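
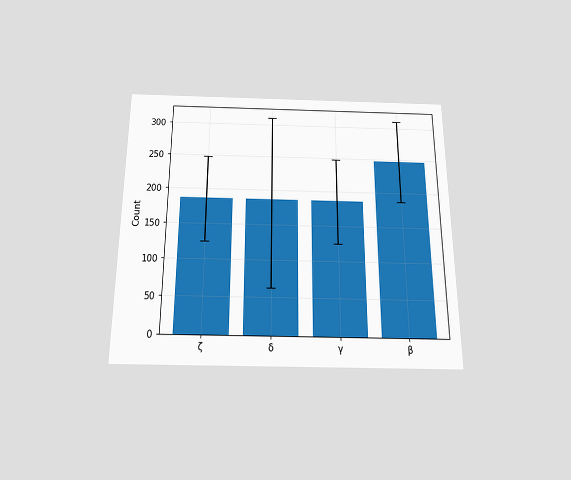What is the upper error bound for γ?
248

The chart is viewed slightly from below. The γ bar's upper whisker reaches 248.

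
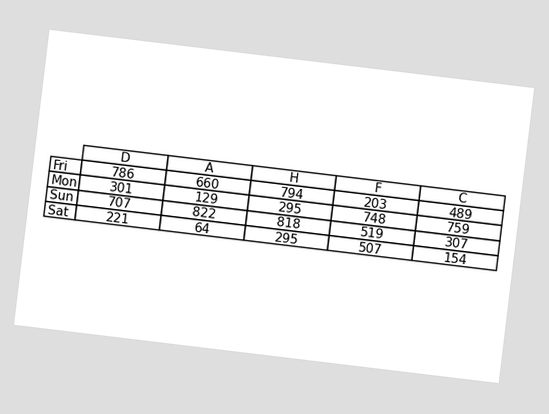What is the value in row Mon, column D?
301

The chart is tilted about 7° clockwise. The (Mon, D) cell reads 301.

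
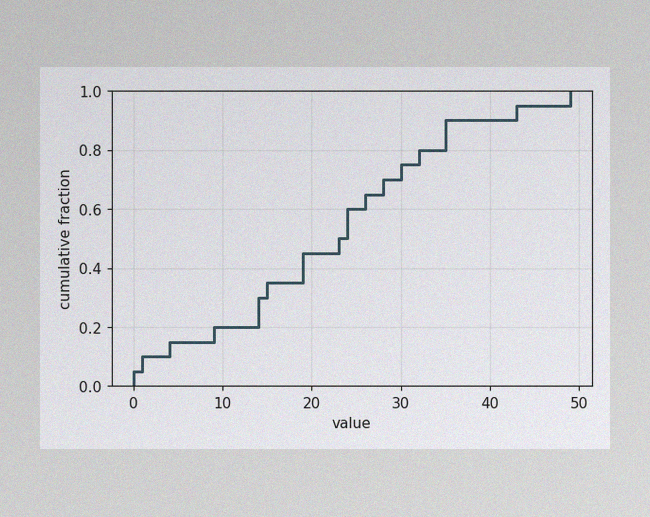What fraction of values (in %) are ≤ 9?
The image has some photo noise and uneven lighting. At x=9 the ECDF step is at 20%.

20%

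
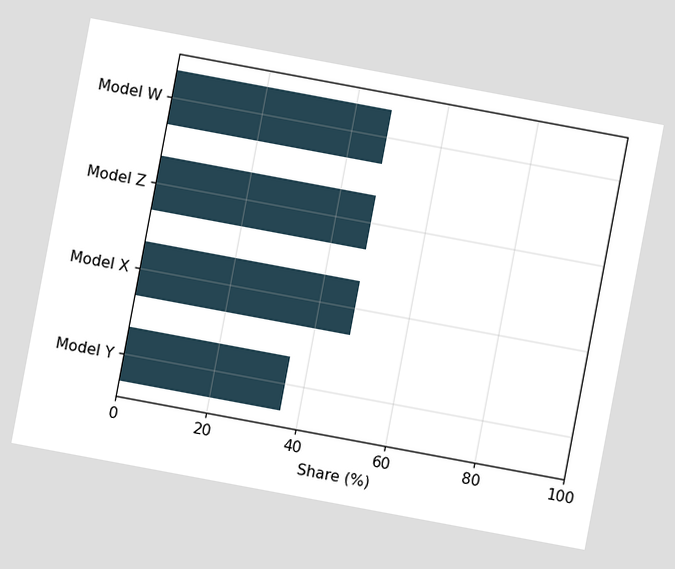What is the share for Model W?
The chart is tilted about 11° clockwise. Reading along the chart's x-axis, the Model W bar reaches 48%.

48%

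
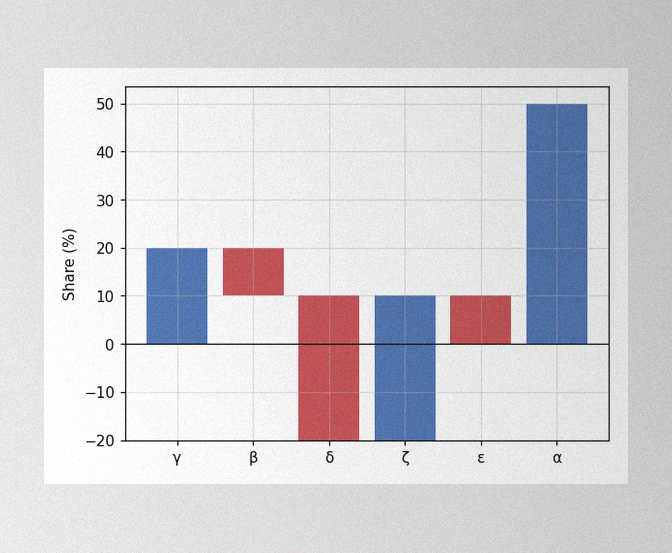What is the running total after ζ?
The image has some photo noise and uneven lighting. After ζ the running total reaches 10%.

10%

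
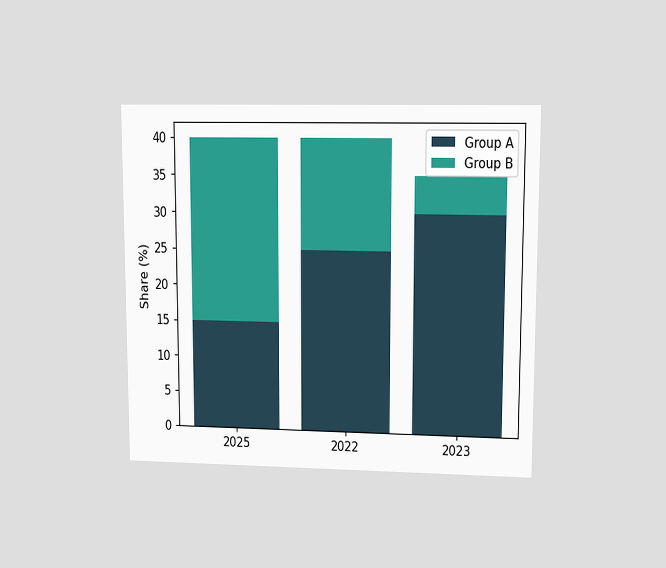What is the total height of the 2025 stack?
The chart is viewed at a slight angle. The 2025 stack's top reaches 40% on the y-axis.

40%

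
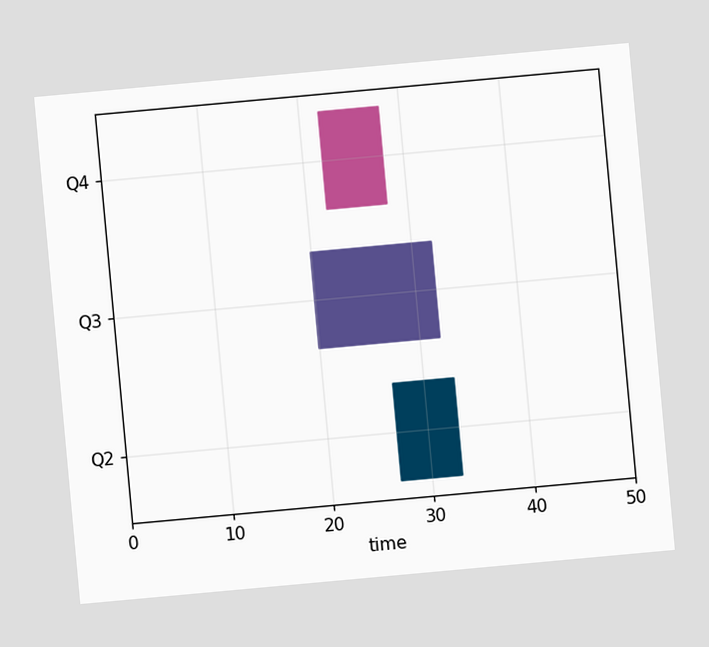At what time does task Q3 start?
The chart is tilted about 5° counter-clockwise. The Q3 bar begins at t=20.

20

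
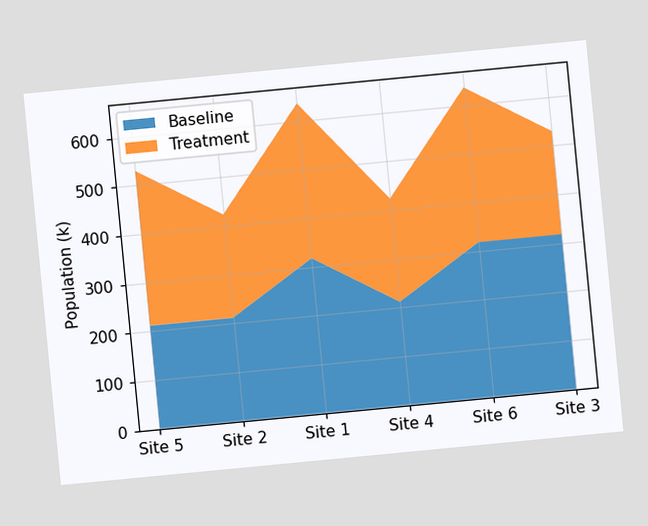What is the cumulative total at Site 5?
530k

The chart is tilted about 5° counter-clockwise. The stacked total at Site 5 reaches 530k.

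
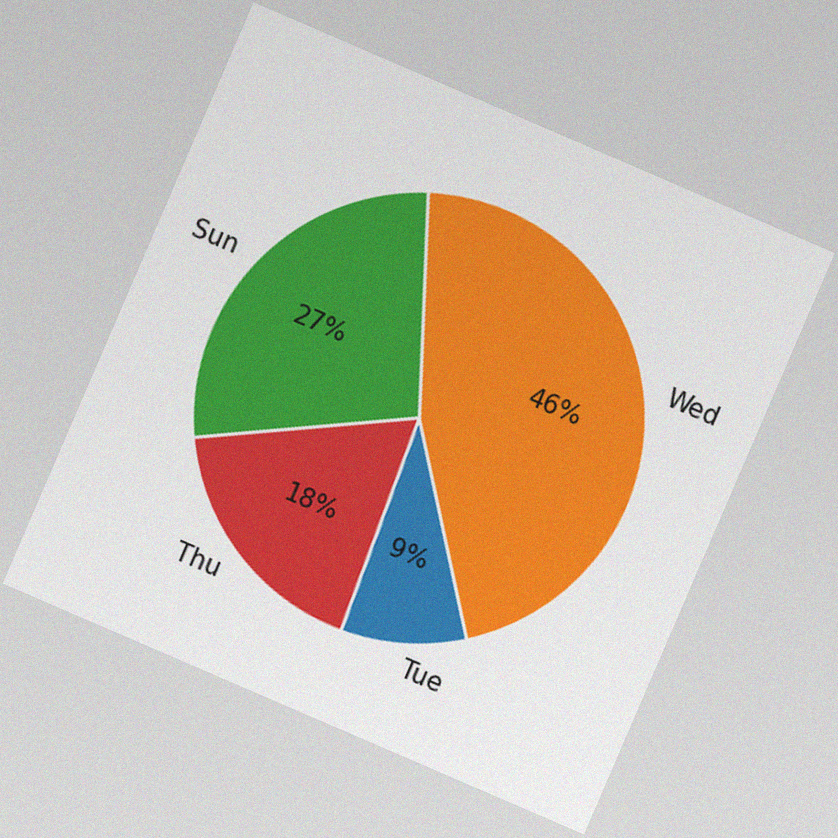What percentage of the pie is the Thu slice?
The chart is tilted about 23° clockwise, with some photo noise. The Thu slice takes up 18% of the pie.

18%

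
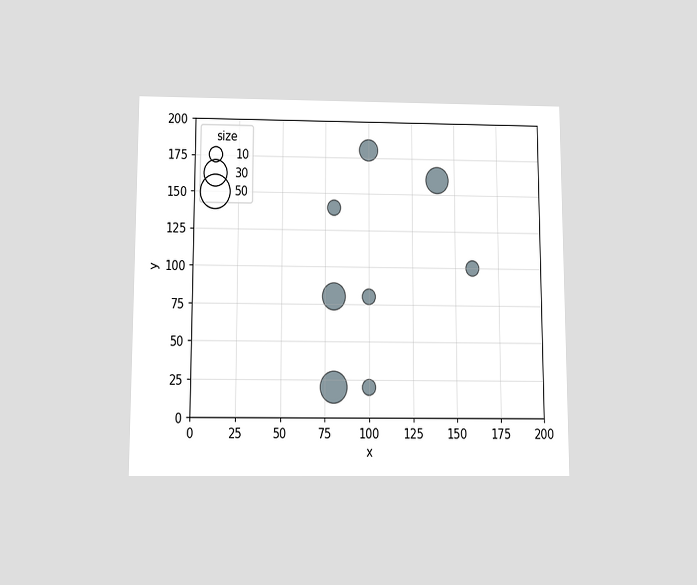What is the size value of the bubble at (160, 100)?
The chart is viewed slightly from below. Matching the bubble at (160, 100) against the size legend gives 10.

10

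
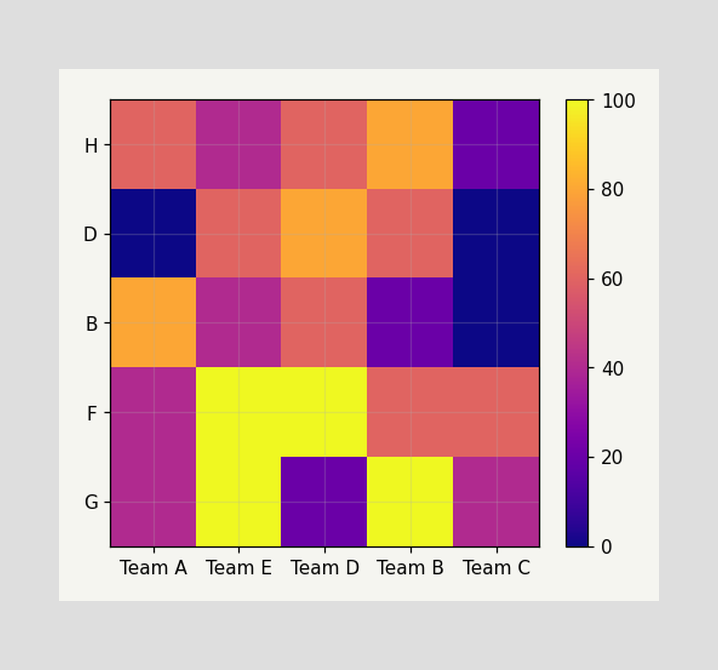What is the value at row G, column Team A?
Matching cell (G, Team A) against the colorbar gives 40.

40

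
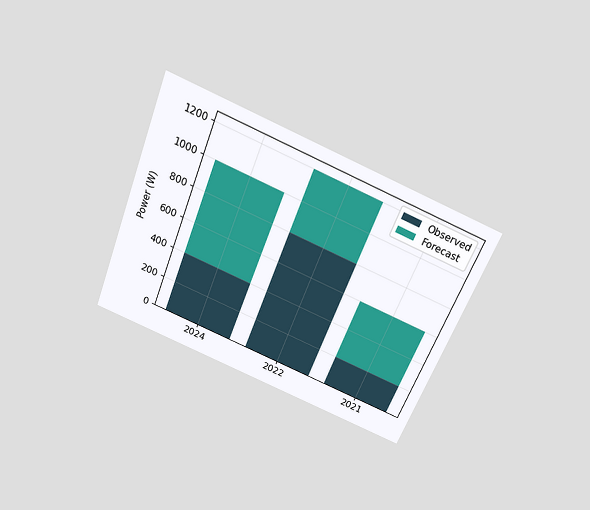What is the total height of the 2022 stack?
The chart is tilted about 21° clockwise and viewed slightly from above. The 2022 stack's top reaches 1200W on the y-axis.

1200W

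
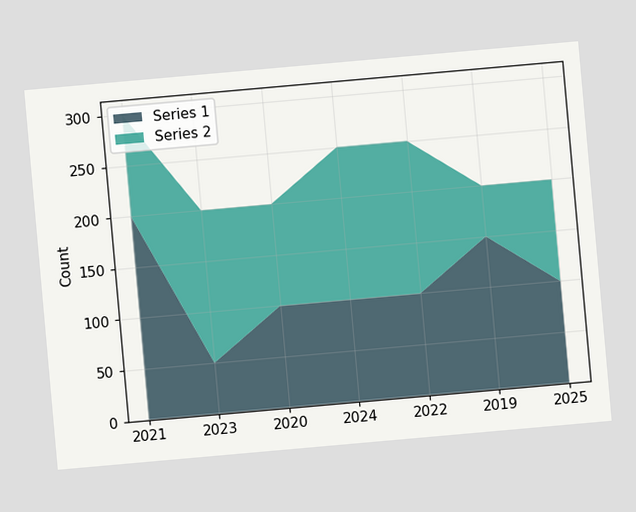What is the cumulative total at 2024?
The chart is tilted about 5° counter-clockwise. The stacked total at 2024 reaches 250.

250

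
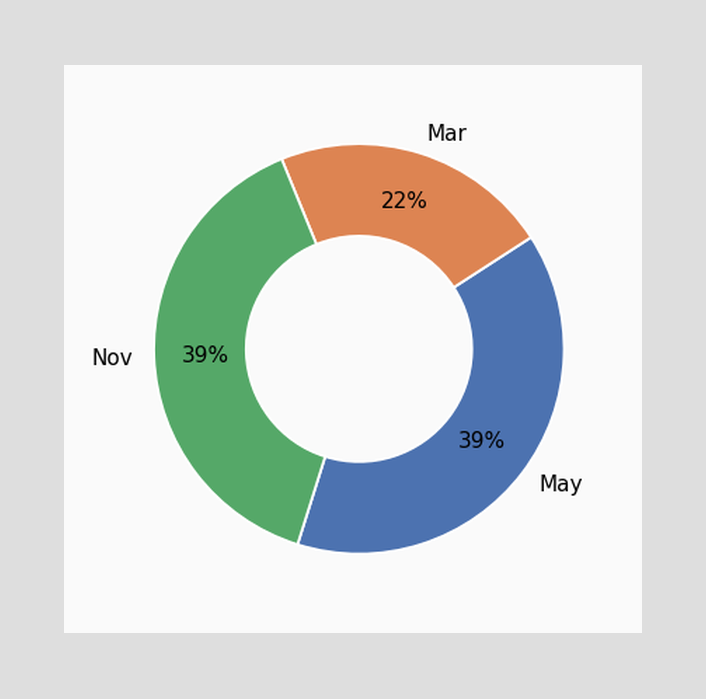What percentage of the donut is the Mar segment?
The Mar segment takes up 22% of the ring.

22%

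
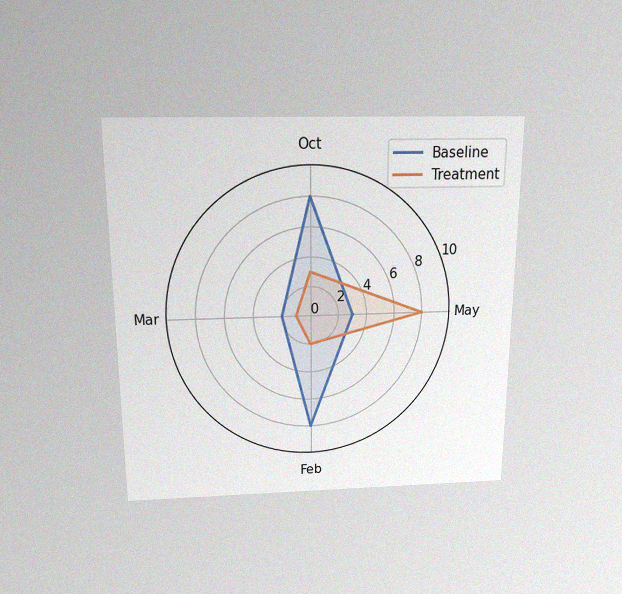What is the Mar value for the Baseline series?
2

The chart is viewed slightly from above, with some photo noise. On the Mar axis, Baseline reaches 2.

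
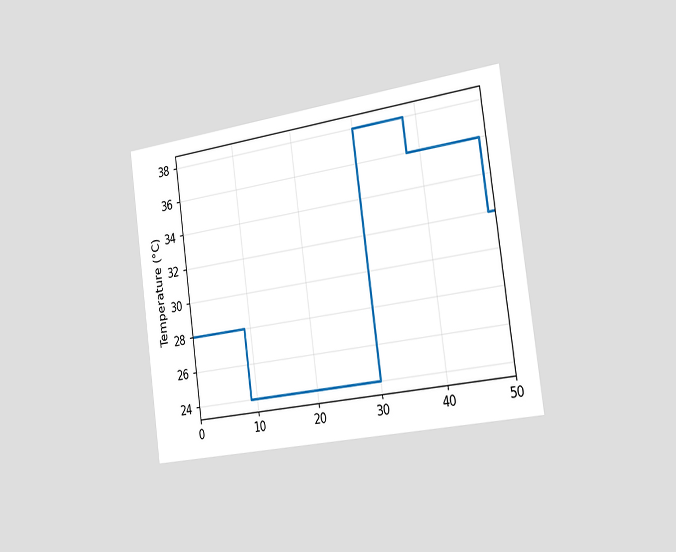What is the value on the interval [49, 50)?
The chart is tilted about 8° counter-clockwise and viewed slightly from the right. On [49, 50) the step sits at 32°C.

32°C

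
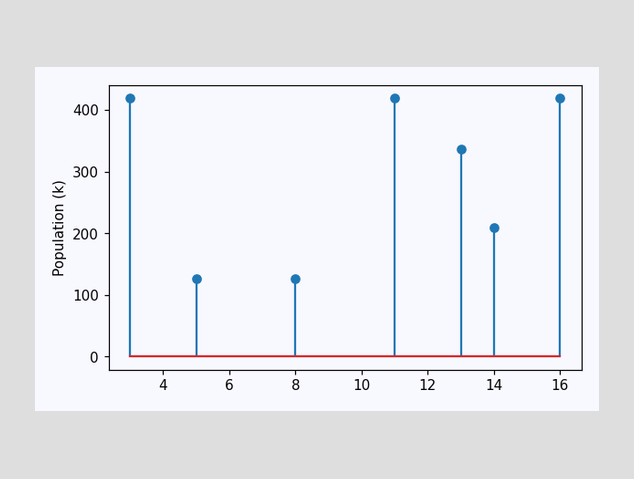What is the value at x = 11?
420k

The stem at x=11 reaches 420k.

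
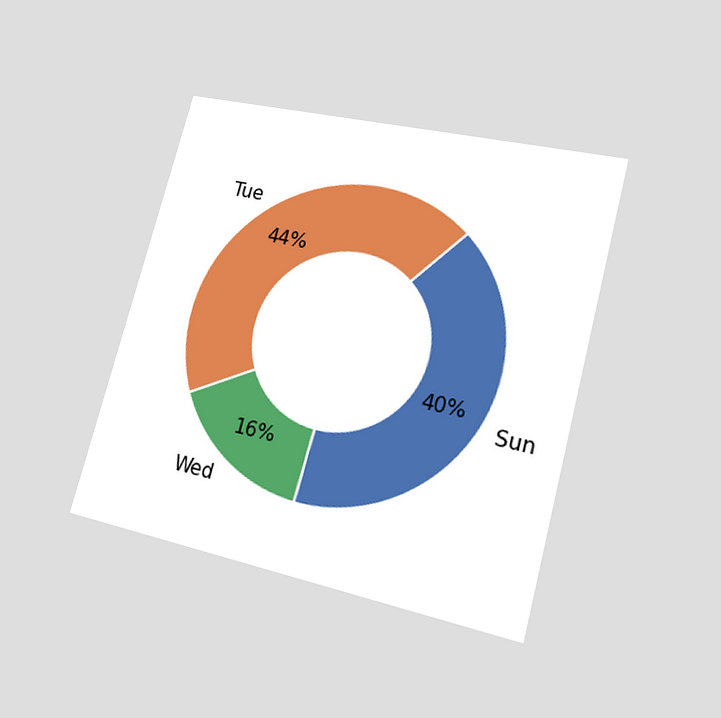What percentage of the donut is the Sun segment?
The chart is tilted about 15° clockwise and viewed at a slight angle. The Sun segment takes up 40% of the ring.

40%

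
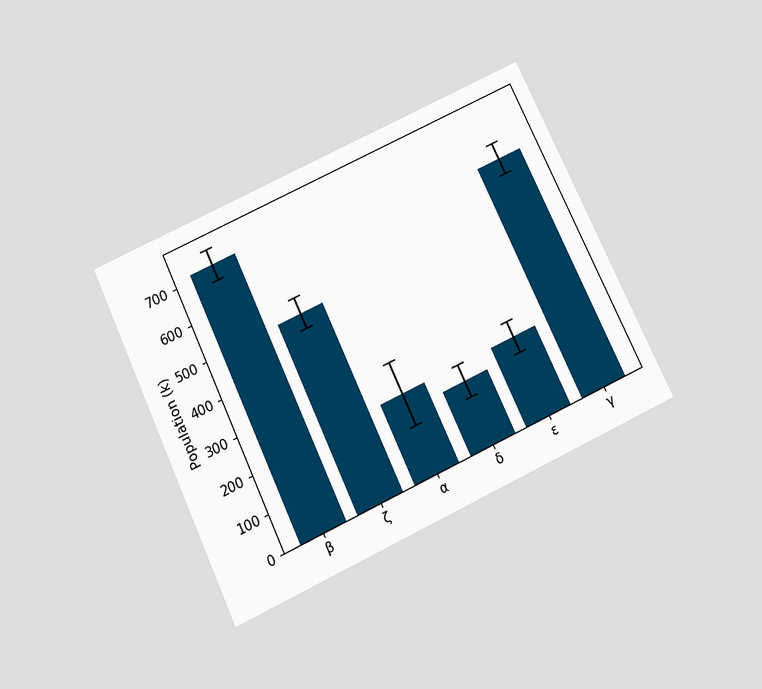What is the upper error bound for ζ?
546k

The chart is tilted about 25° counter-clockwise and viewed slightly from below. The ζ bar's upper whisker reaches 546k.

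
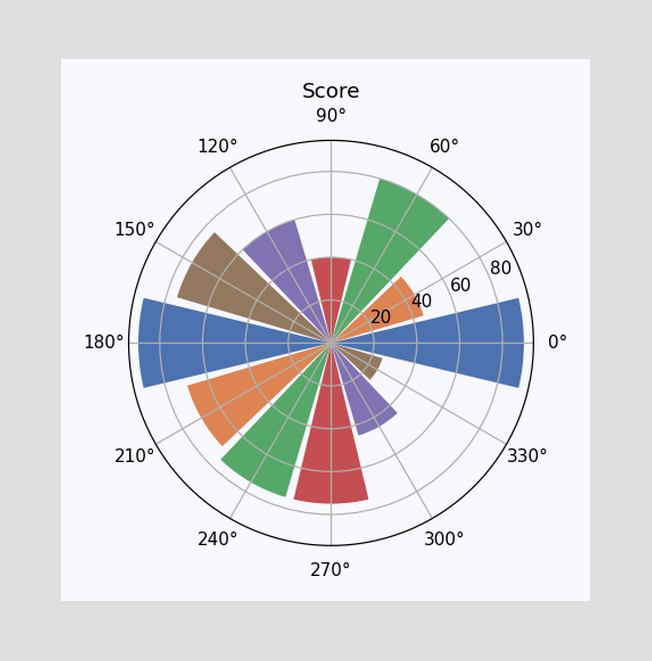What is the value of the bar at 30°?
The bar at 30° reaches 45 on the radial axis.

45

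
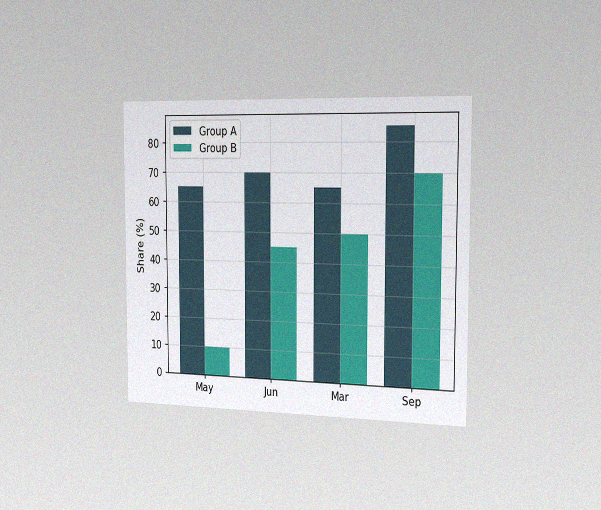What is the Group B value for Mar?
The chart is viewed slightly from the right, with some photo noise. The Group B bar at Mar reaches 50% on the y-axis.

50%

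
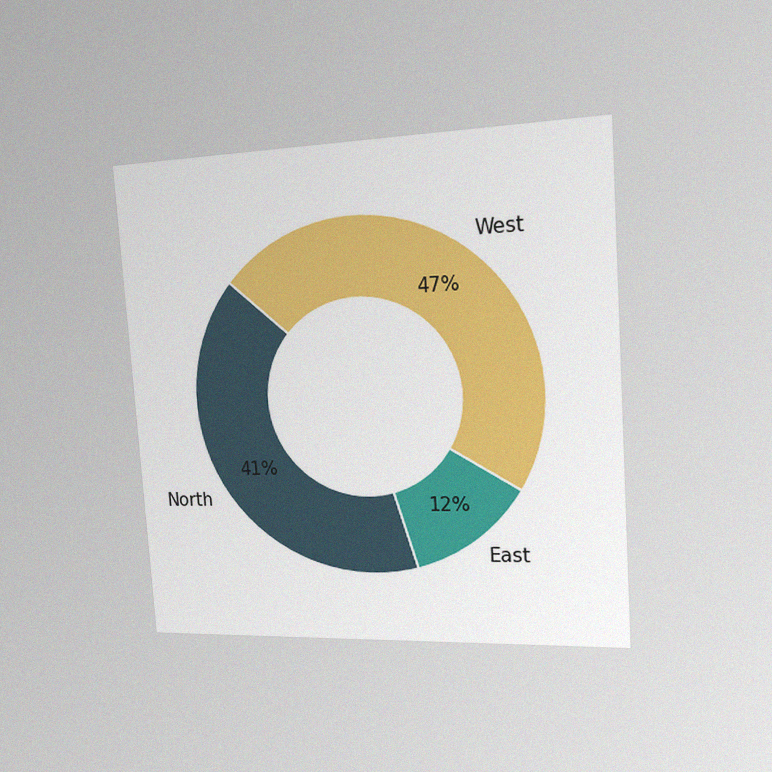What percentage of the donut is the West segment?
The chart is tilted about 4° counter-clockwise and viewed slightly from the right, with some photo noise. The West segment takes up 47% of the ring.

47%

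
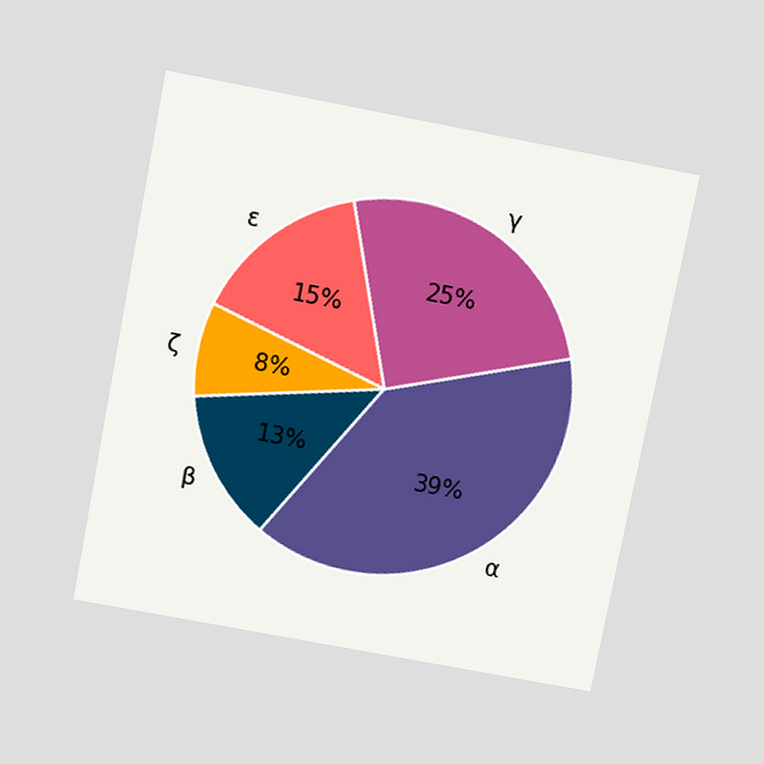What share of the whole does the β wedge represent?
The chart is tilted about 11° clockwise and viewed slightly from above. The β slice takes up 13% of the pie.

13%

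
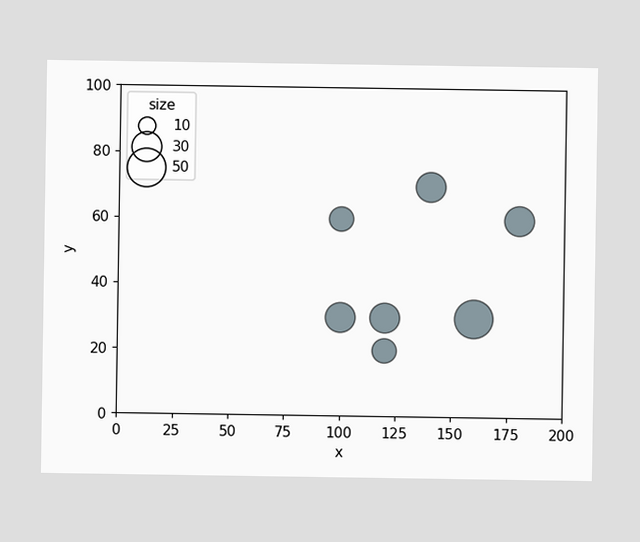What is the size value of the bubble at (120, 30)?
30

Matching the bubble at (120, 30) against the size legend gives 30.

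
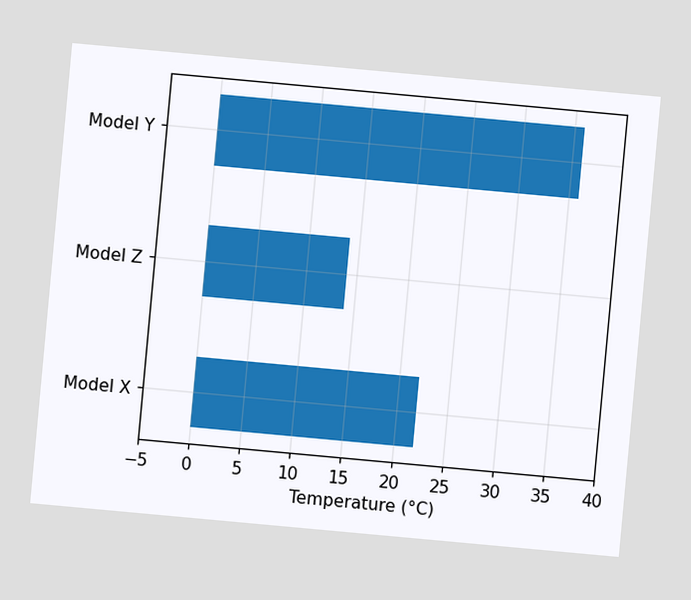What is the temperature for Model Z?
The chart is tilted about 5° clockwise. Reading along the chart's x-axis, the Model Z bar reaches 14°C.

14°C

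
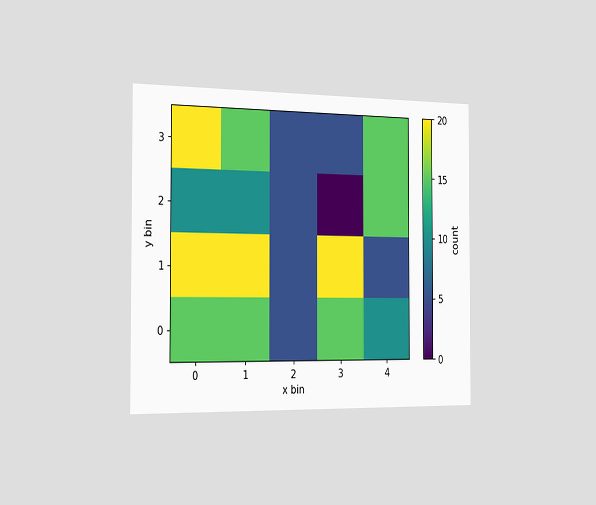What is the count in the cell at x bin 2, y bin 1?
5

The chart is viewed slightly from the left. Matching the cell (2, 1) against the colorbar gives 5.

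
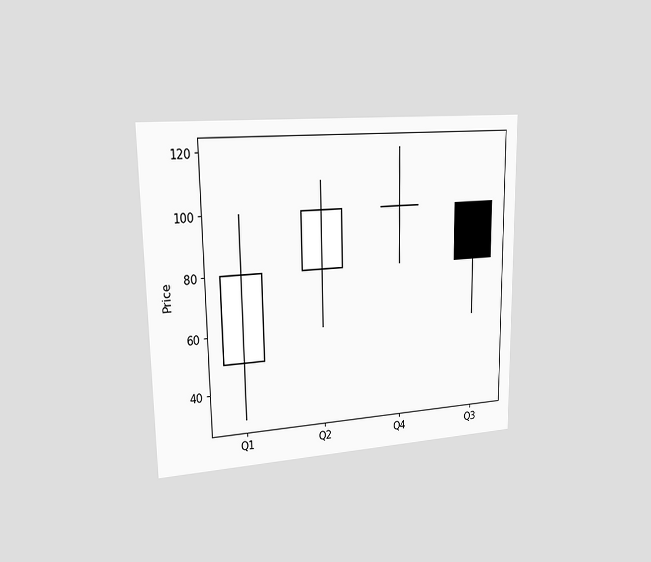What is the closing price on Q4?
100

The chart is viewed slightly from the left. The Q4 candle closes at 100.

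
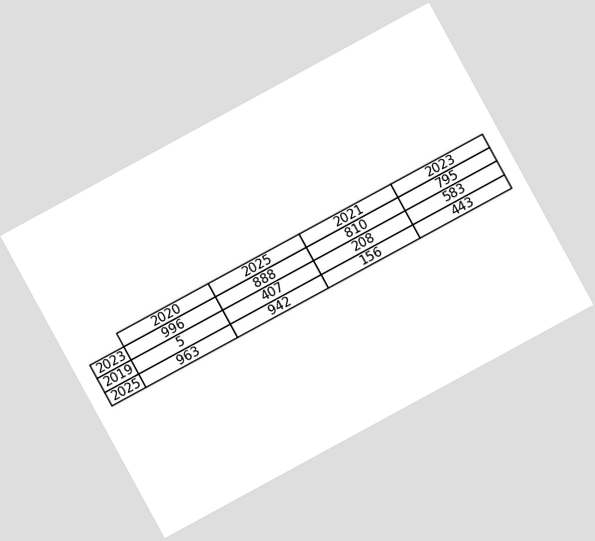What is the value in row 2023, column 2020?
996

The chart is tilted about 29° counter-clockwise. The (2023, 2020) cell reads 996.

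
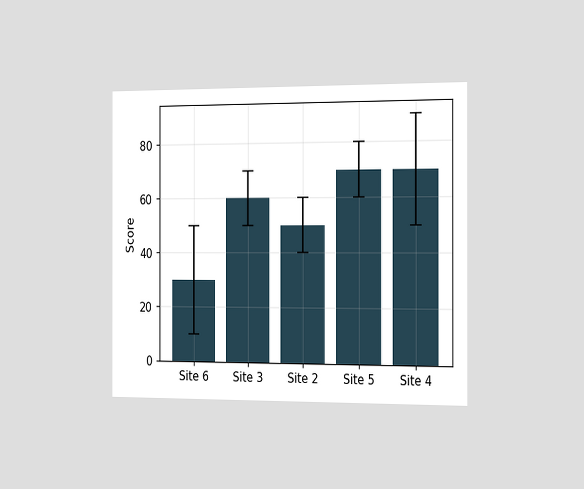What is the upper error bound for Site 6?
50

The chart is viewed slightly from the right. The Site 6 bar's upper whisker reaches 50.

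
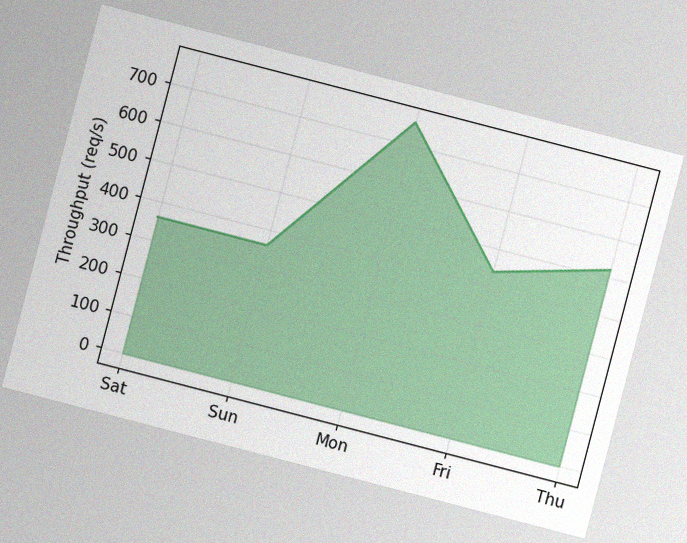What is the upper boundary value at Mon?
The chart is tilted about 15° clockwise, with some photo noise. At Mon the upper boundary is at 760req/s.

760req/s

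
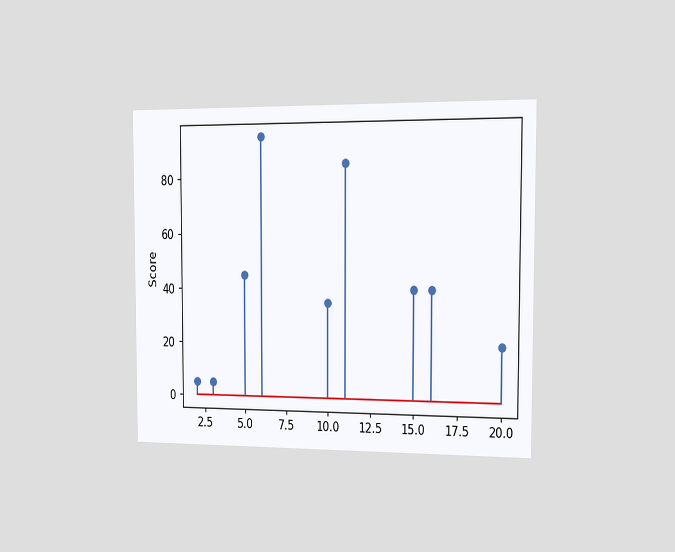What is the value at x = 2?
5

The chart is viewed slightly from the right. The stem at x=2 reaches 5.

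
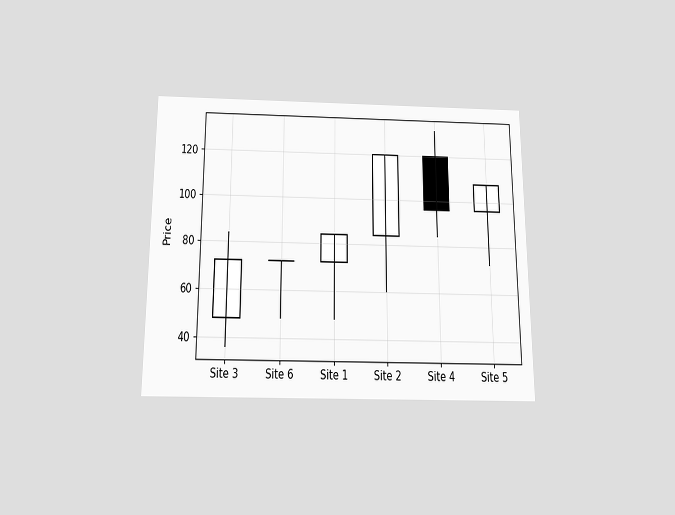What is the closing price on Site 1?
The chart is viewed slightly from below. The Site 1 candle closes at 84.

84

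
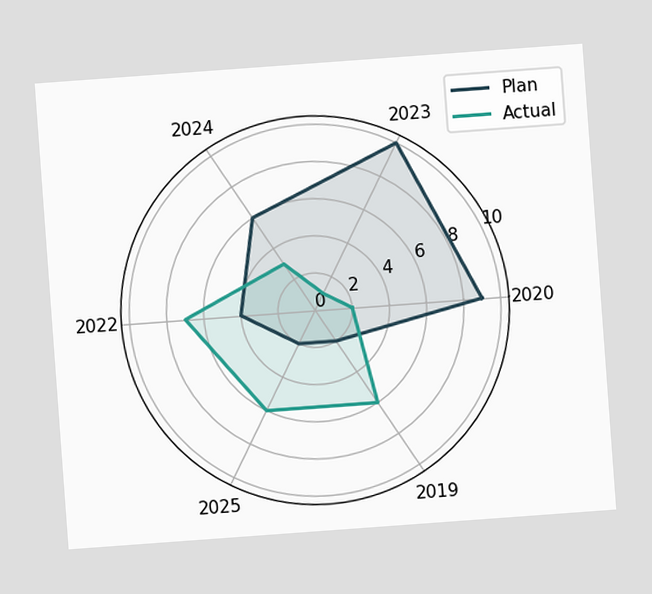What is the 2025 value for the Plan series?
2

The chart is tilted about 4° counter-clockwise. On the 2025 axis, Plan reaches 2.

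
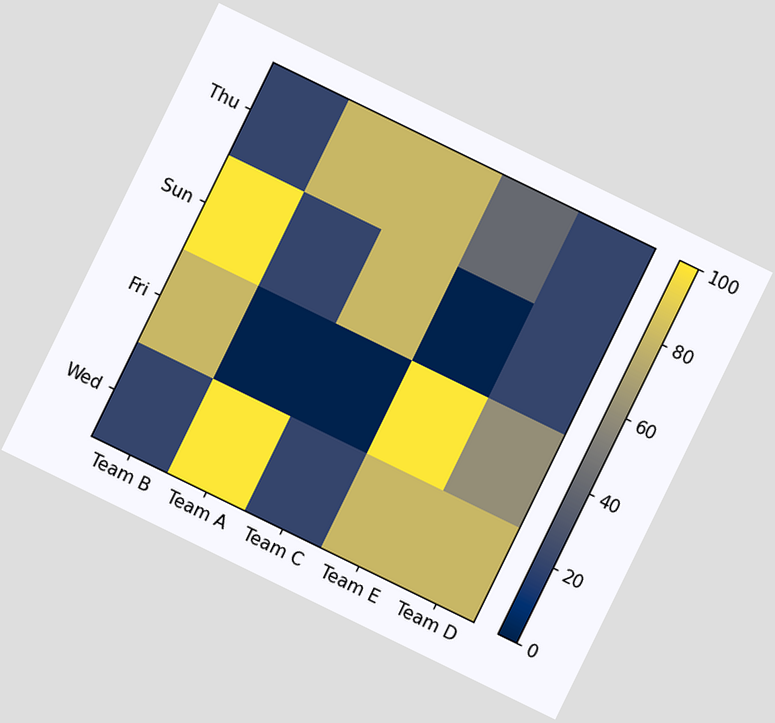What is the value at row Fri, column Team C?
0

The chart is tilted about 26° clockwise. Matching cell (Fri, Team C) against the colorbar gives 0.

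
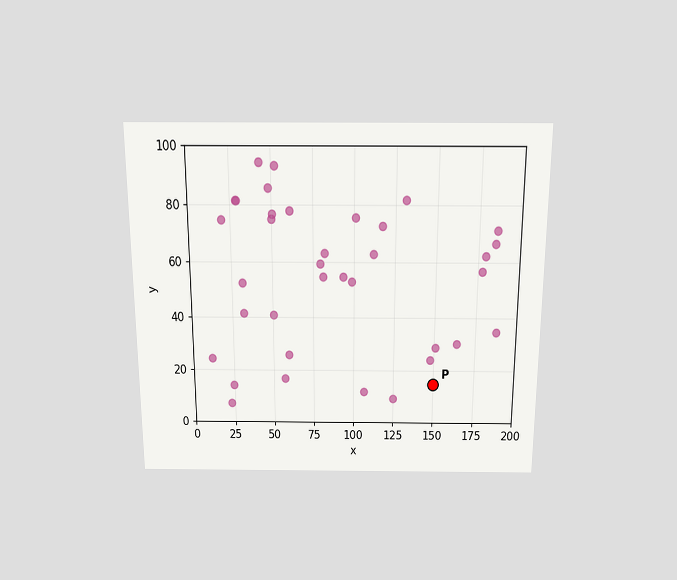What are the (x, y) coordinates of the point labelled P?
(150, 15)

The chart is viewed slightly from above. Following the gridlines from P to each axis, P sits at (150, 15).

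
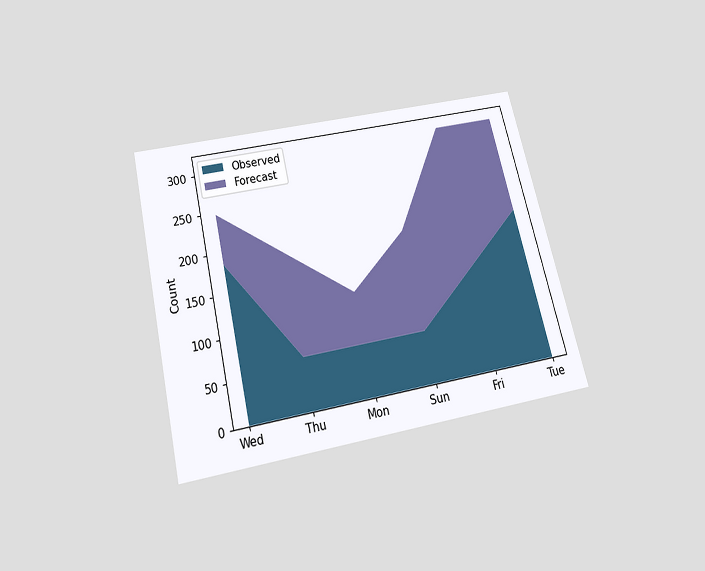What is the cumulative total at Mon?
The chart is tilted about 13° counter-clockwise and viewed slightly from below. The stacked total at Mon reaches 124.

124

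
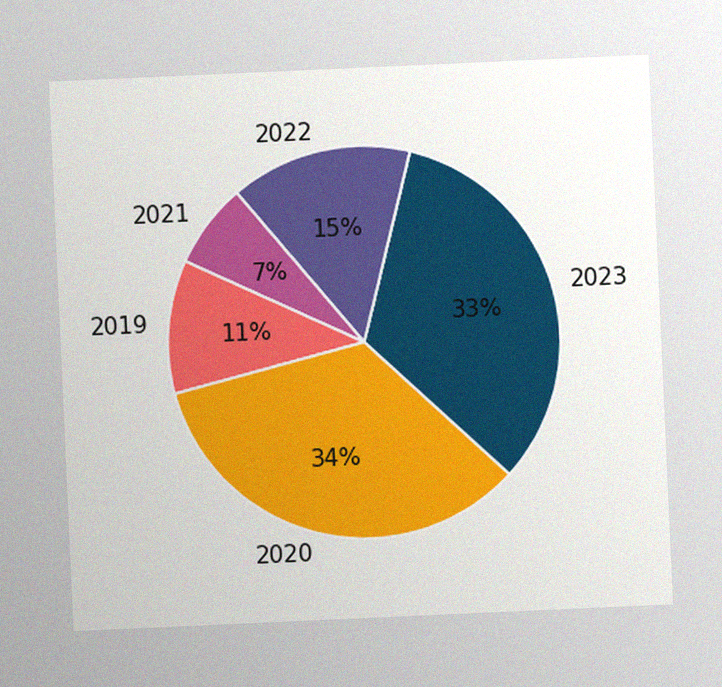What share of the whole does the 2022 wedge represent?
15%

The chart is tilted about 3° counter-clockwise, with some photo noise. The 2022 slice takes up 15% of the pie.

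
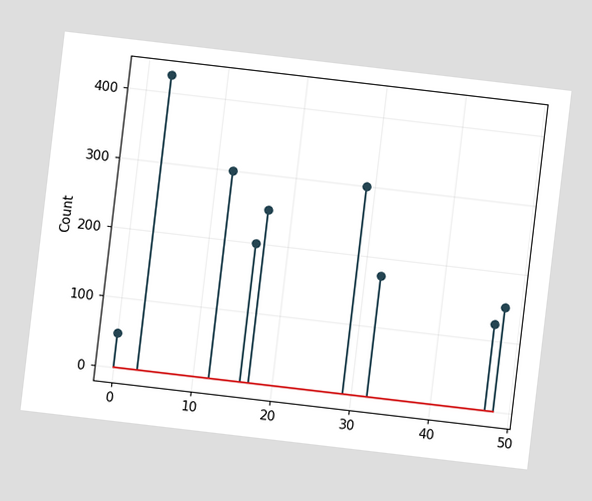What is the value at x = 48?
The chart is tilted about 7° clockwise. The stem at x=48 reaches 150.

150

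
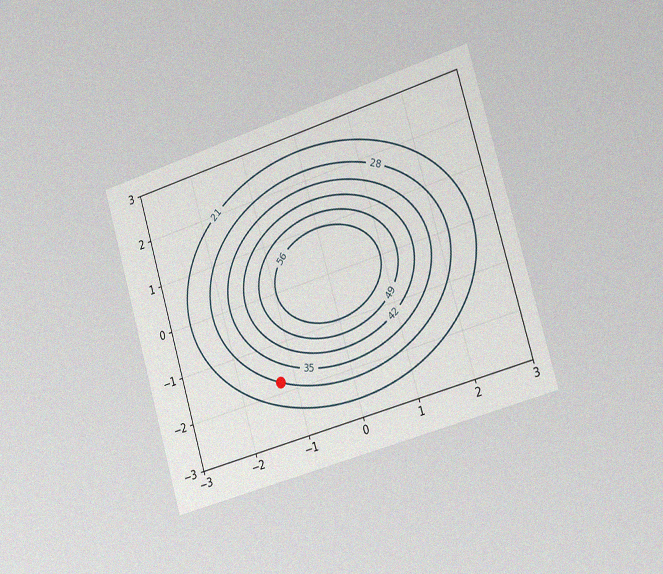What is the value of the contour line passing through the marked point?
The chart is tilted about 16° counter-clockwise and viewed slightly from the right, with some photo noise. The marked point sits on the contour labelled 28.

28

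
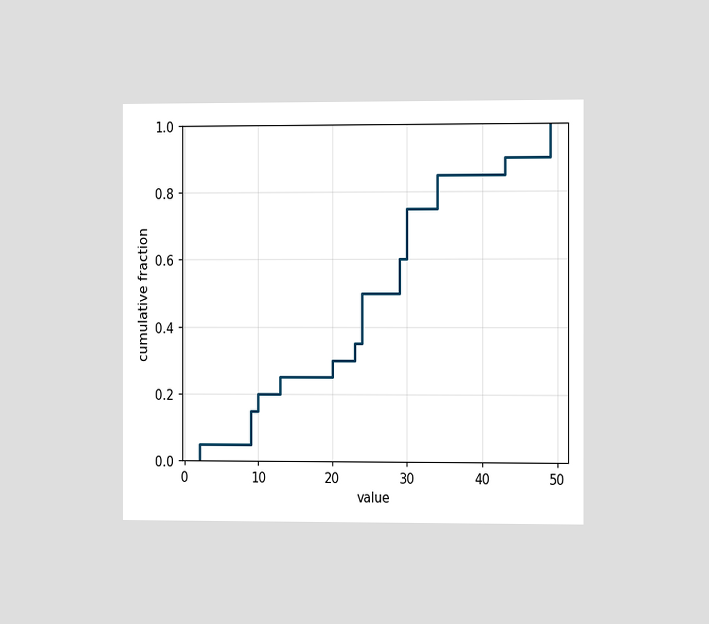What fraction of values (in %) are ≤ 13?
25%

The chart is viewed slightly from the right. At x=13 the ECDF step is at 25%.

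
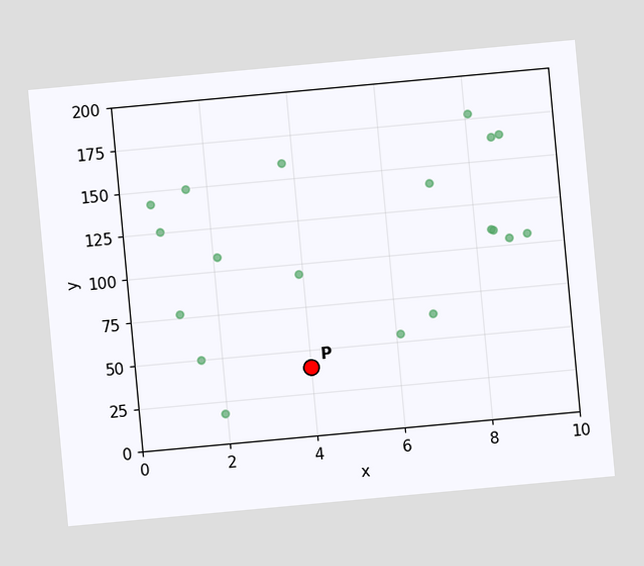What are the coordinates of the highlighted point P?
The chart is tilted about 5° counter-clockwise. Following the gridlines from P to each axis, P sits at (4, 40).

(4, 40)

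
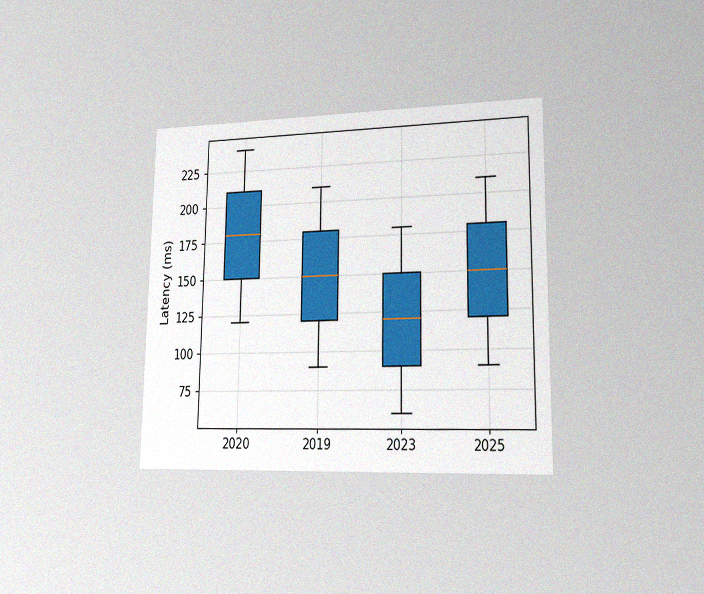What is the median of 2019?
The chart is viewed slightly from the right, with some photo noise. The median line in the 2019 box sits at 150ms.

150ms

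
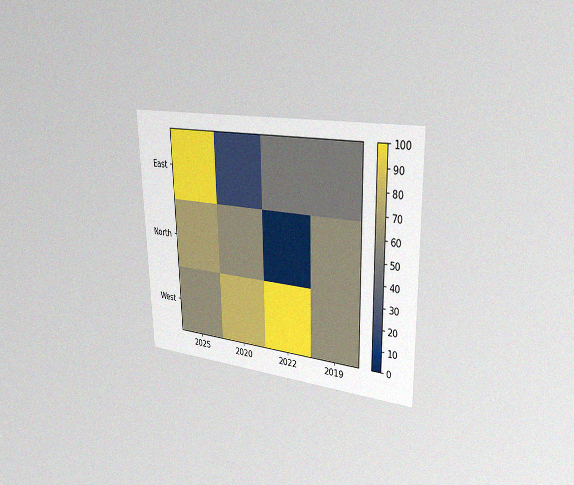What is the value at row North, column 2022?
The chart is viewed slightly from the right, with some photo noise. Matching cell (North, 2022) against the colorbar gives 0.

0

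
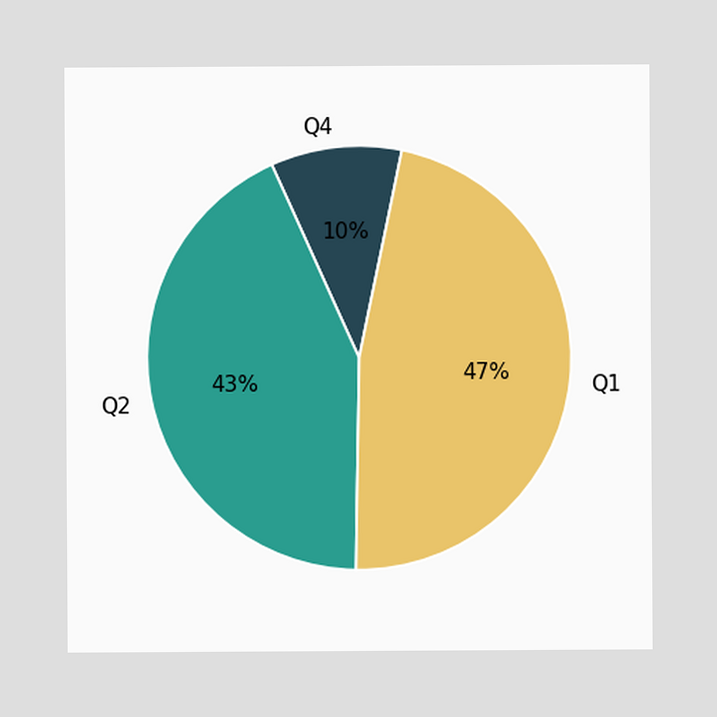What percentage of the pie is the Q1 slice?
The Q1 slice takes up 47% of the pie.

47%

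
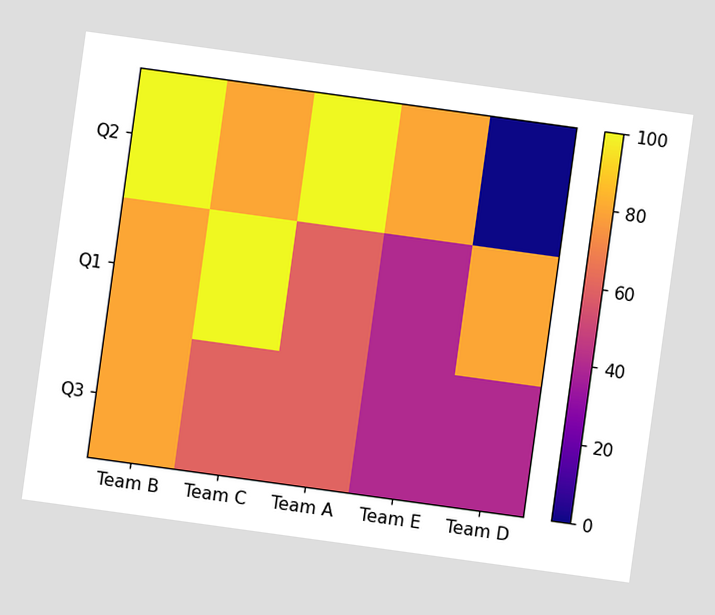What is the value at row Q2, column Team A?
100

The chart is tilted about 8° clockwise. Matching cell (Q2, Team A) against the colorbar gives 100.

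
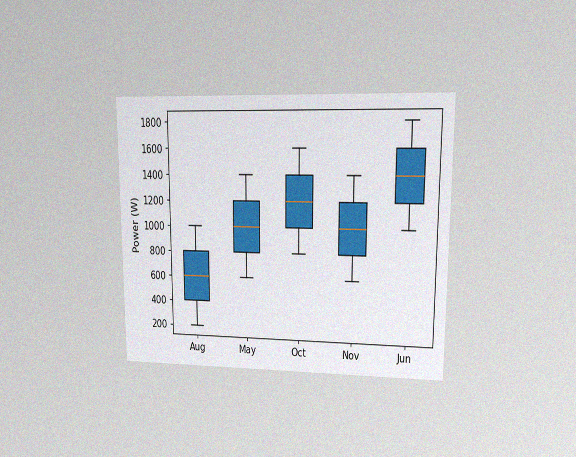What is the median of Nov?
The chart is viewed at a slight angle, with some photo noise. The median line in the Nov box sits at 1000W.

1000W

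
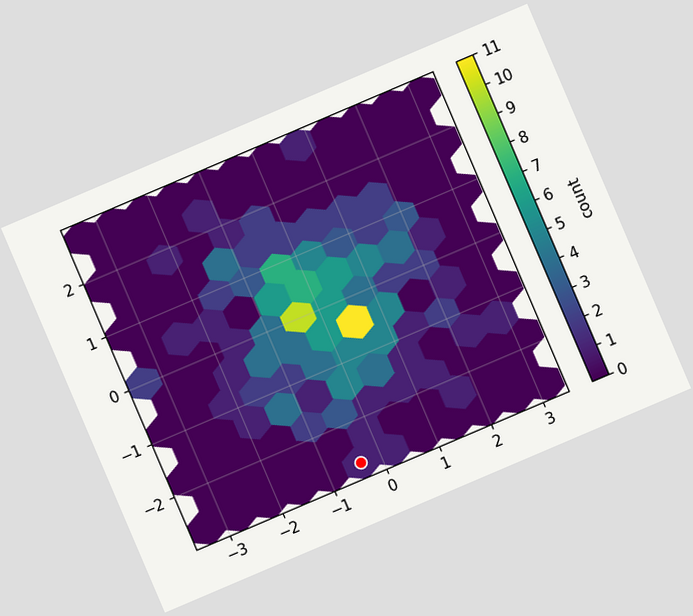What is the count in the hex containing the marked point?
1

The chart is tilted about 23° counter-clockwise. The marked hex reads 1 on the colorbar.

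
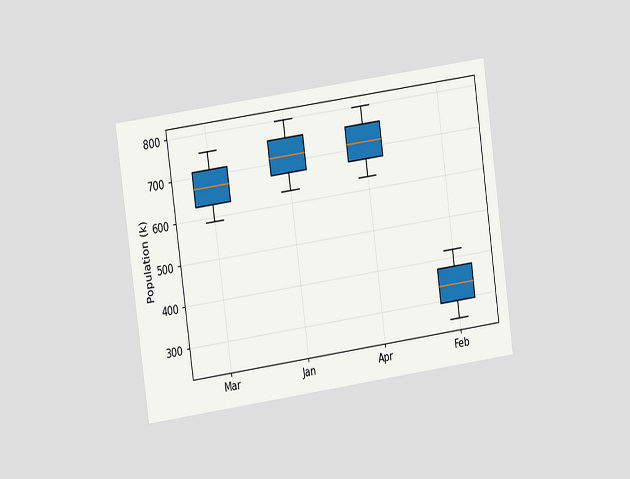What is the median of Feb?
336k

The chart is tilted about 8° counter-clockwise and viewed at a slight angle. The median line in the Feb box sits at 336k.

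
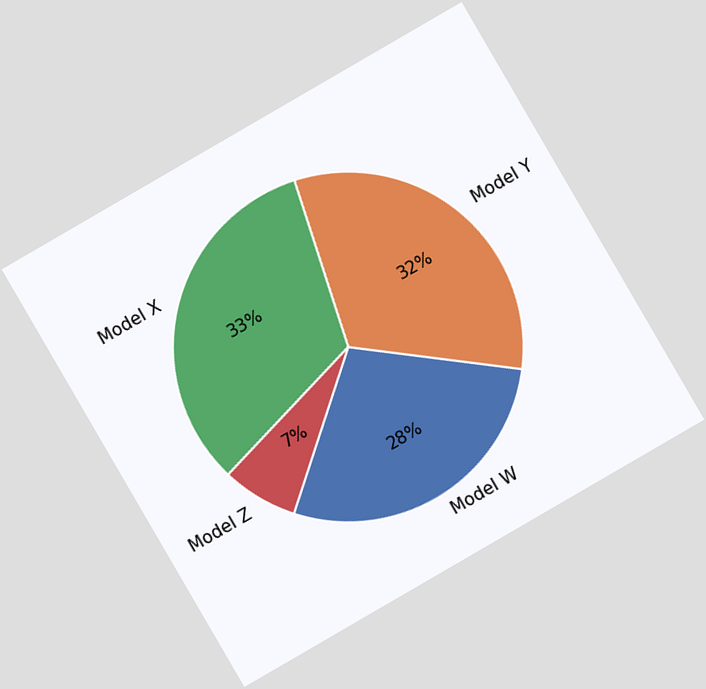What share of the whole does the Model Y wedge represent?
32%

The chart is tilted about 30° counter-clockwise. The Model Y slice takes up 32% of the pie.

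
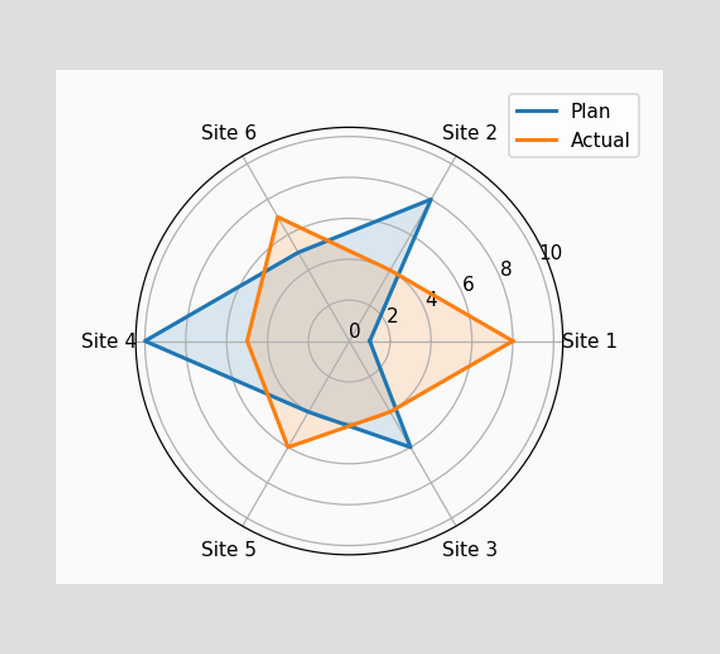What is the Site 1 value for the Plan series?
On the Site 1 axis, Plan reaches 1.

1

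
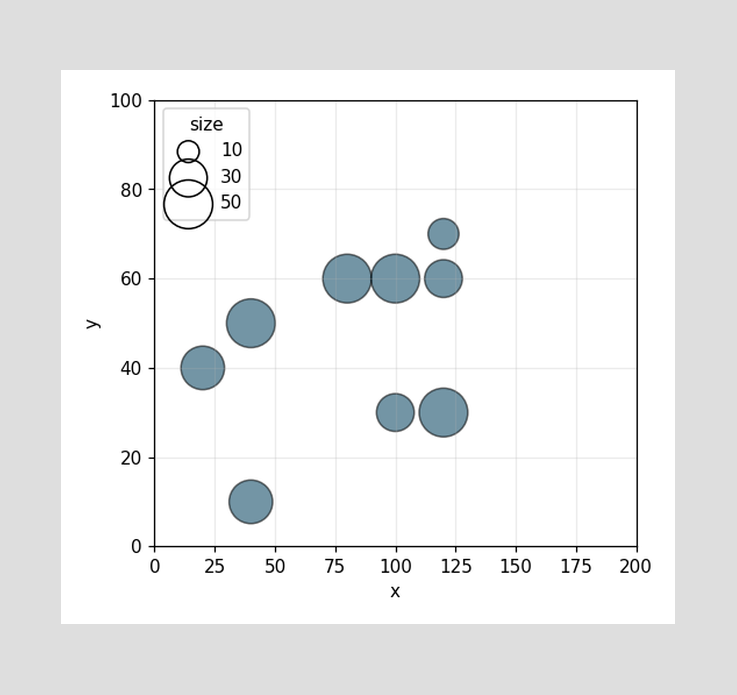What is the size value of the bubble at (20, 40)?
40

Matching the bubble at (20, 40) against the size legend gives 40.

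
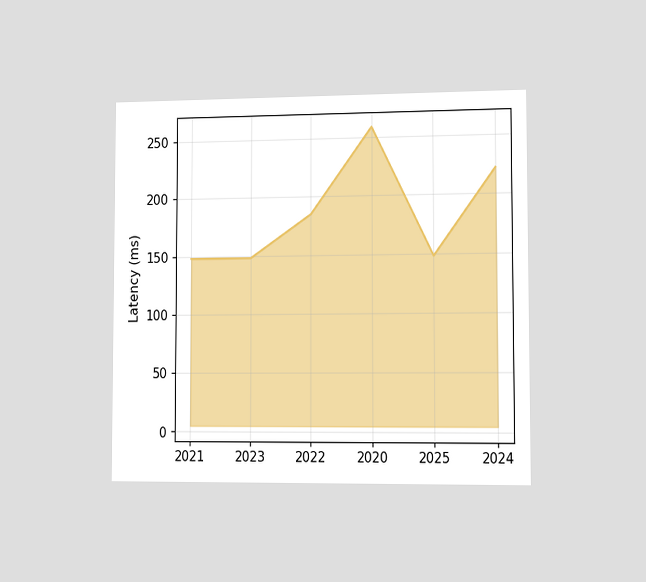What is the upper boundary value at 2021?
148ms

The chart is viewed slightly from the right. At 2021 the upper boundary is at 148ms.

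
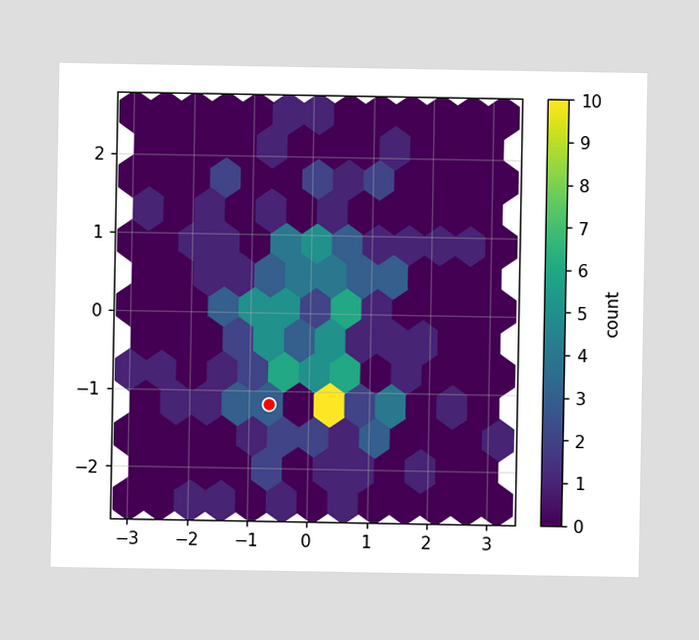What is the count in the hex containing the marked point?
The marked hex reads 3 on the colorbar.

3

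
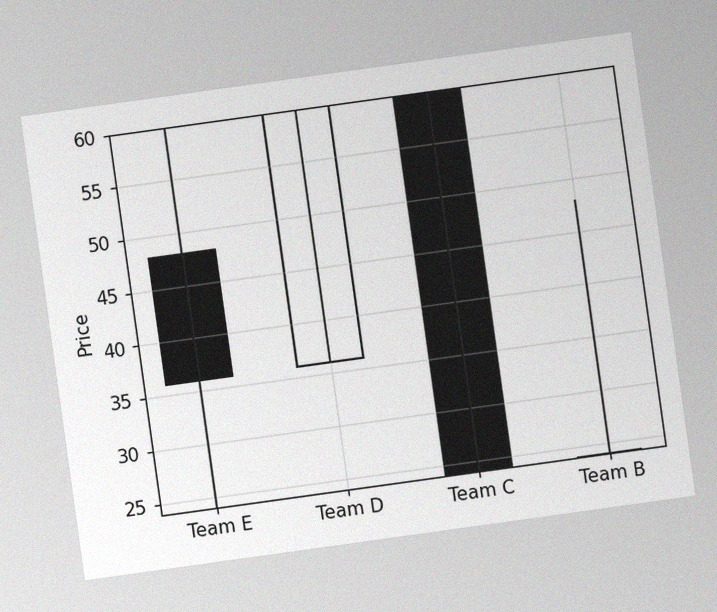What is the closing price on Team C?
The chart is tilted about 8° counter-clockwise, with some photo noise. The Team C candle closes at 24.

24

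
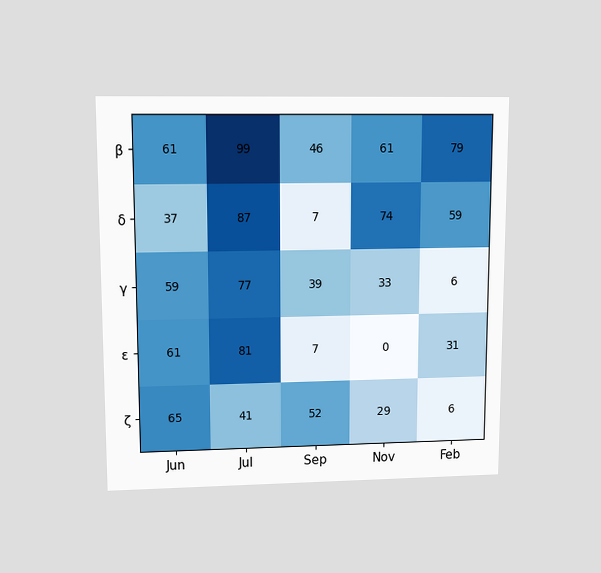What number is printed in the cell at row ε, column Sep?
The chart is viewed at a slight angle. The (ε, Sep) cell reads 7.

7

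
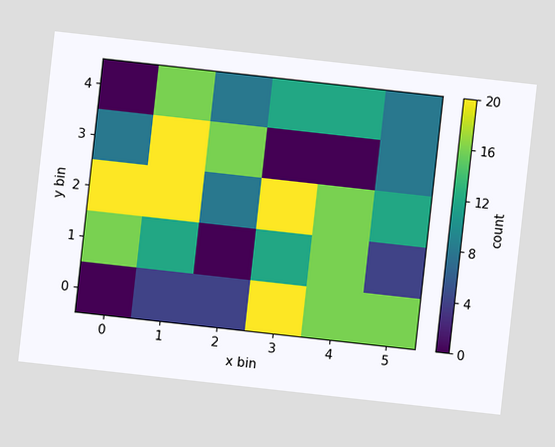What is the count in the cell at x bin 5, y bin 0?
The chart is tilted about 6° clockwise. Matching the cell (5, 0) against the colorbar gives 16.

16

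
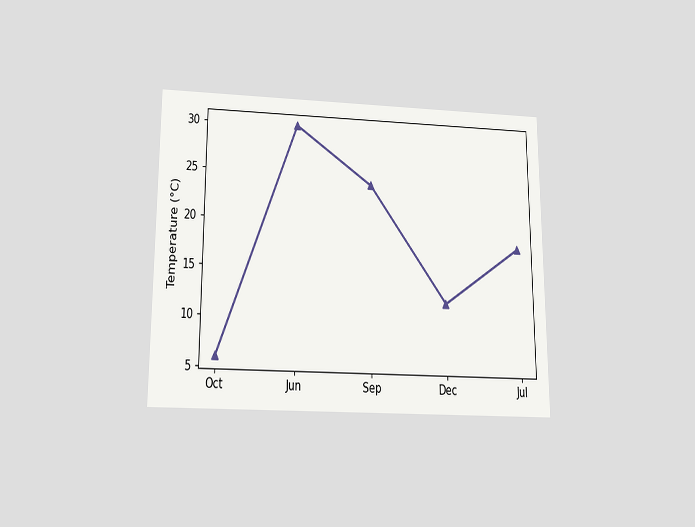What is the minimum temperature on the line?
The chart is viewed slightly from below. The lowest point is at Oct, and reading across to the y-axis gives 6°C.

6°C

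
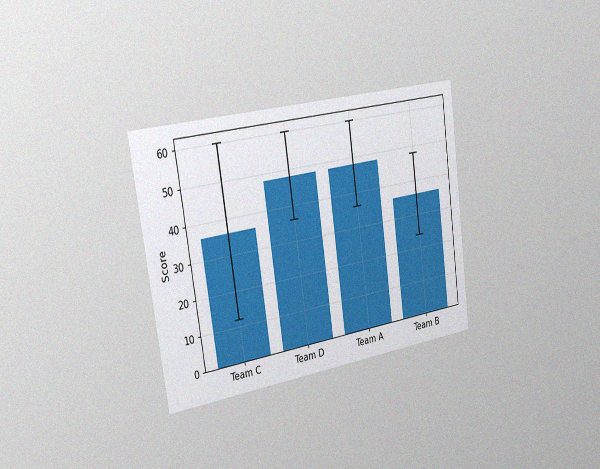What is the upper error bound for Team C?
60

The chart is tilted about 8° counter-clockwise and viewed slightly from the left, with some photo noise. The Team C bar's upper whisker reaches 60.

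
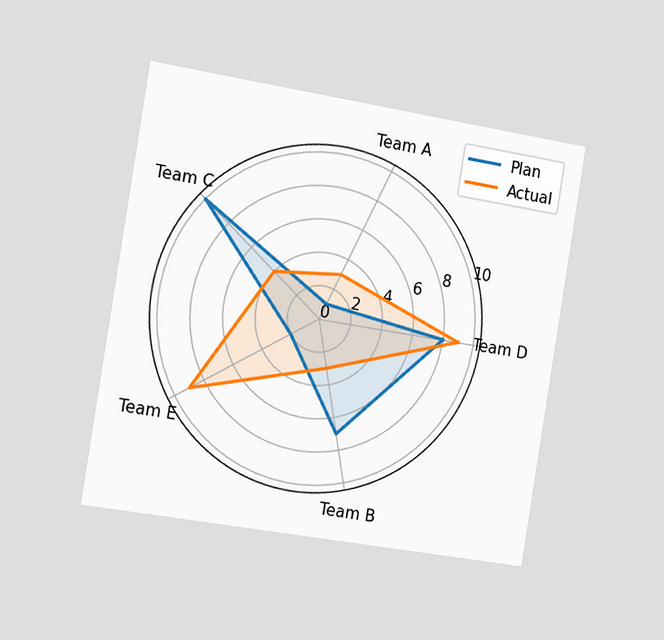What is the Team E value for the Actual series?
The chart is tilted about 9° clockwise and viewed slightly from the left. On the Team E axis, Actual reaches 9.

9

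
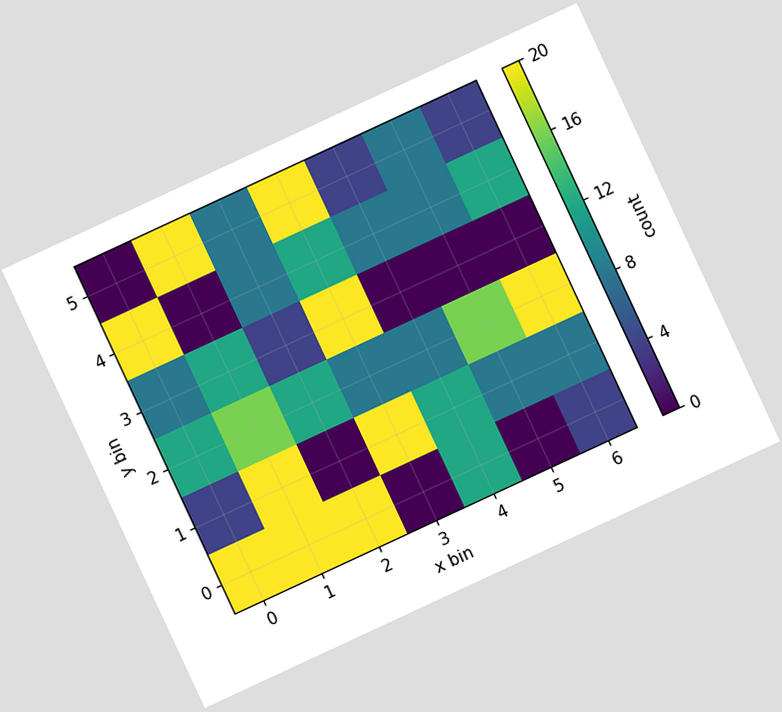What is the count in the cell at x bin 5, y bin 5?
The chart is tilted about 25° counter-clockwise. Matching the cell (5, 5) against the colorbar gives 8.

8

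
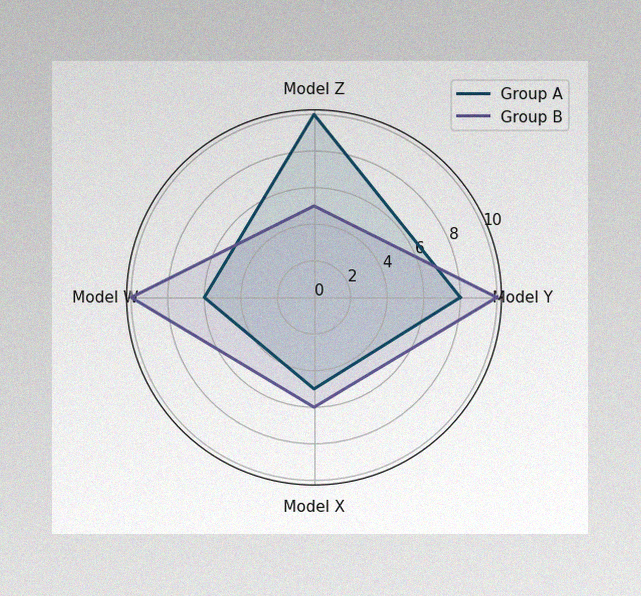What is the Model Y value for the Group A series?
8

The image has some photo noise and uneven lighting. On the Model Y axis, Group A reaches 8.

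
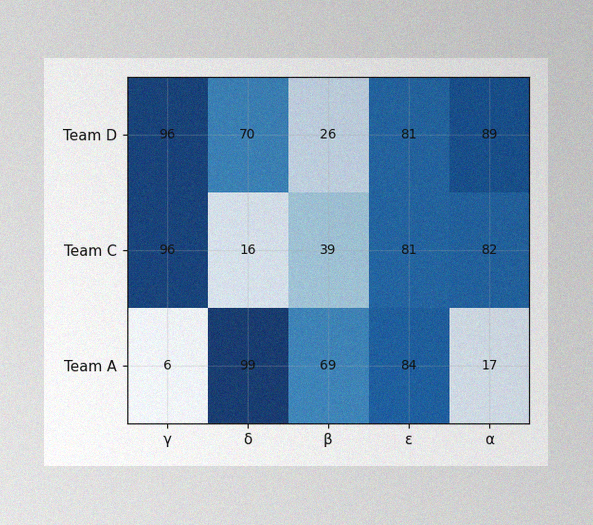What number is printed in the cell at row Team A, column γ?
The image has some photo noise and uneven lighting. The (Team A, γ) cell reads 6.

6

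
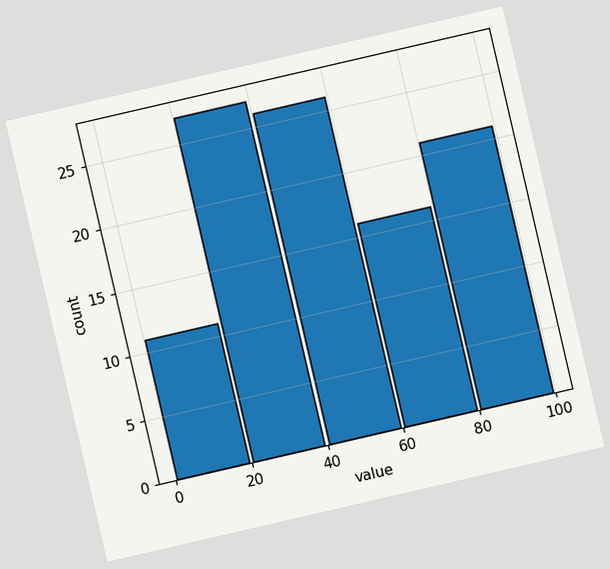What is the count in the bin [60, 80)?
16

The chart is tilted about 13° counter-clockwise. The [60, 80) bin has height 16.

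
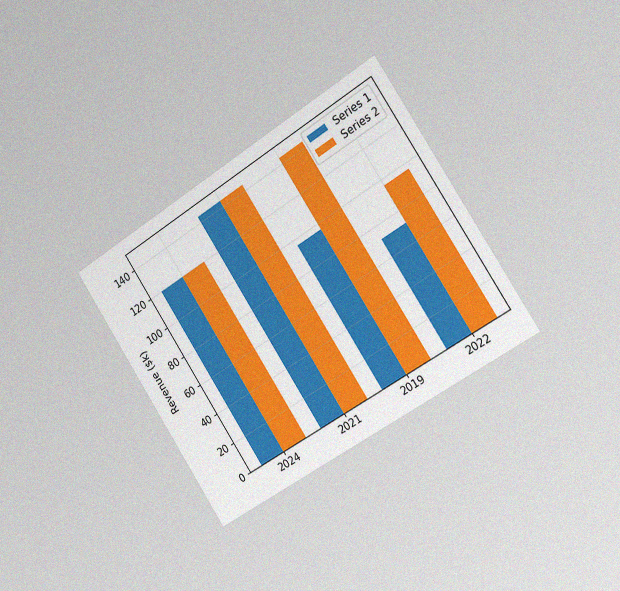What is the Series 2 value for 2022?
The chart is tilted about 33° counter-clockwise and viewed slightly from the right, with some photo noise. The Series 2 bar at 2022 reaches $96k on the y-axis.

$96k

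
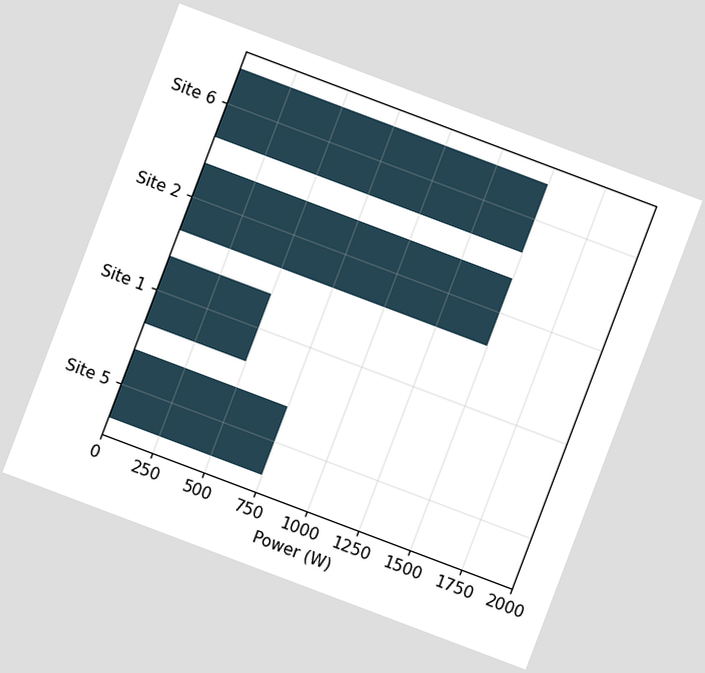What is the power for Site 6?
The chart is tilted about 21° clockwise. Reading along the chart's x-axis, the Site 6 bar reaches 1500W.

1500W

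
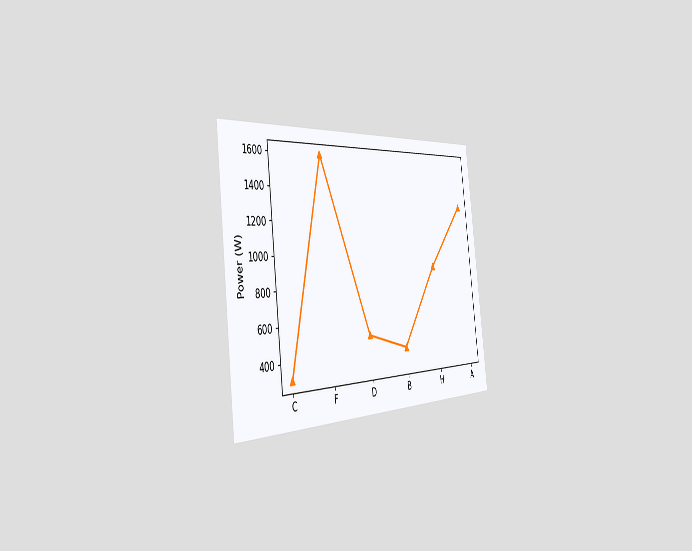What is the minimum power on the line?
300W

The chart is tilted about 7° counter-clockwise and viewed slightly from the left. The lowest point is at C, and reading across to the y-axis gives 300W.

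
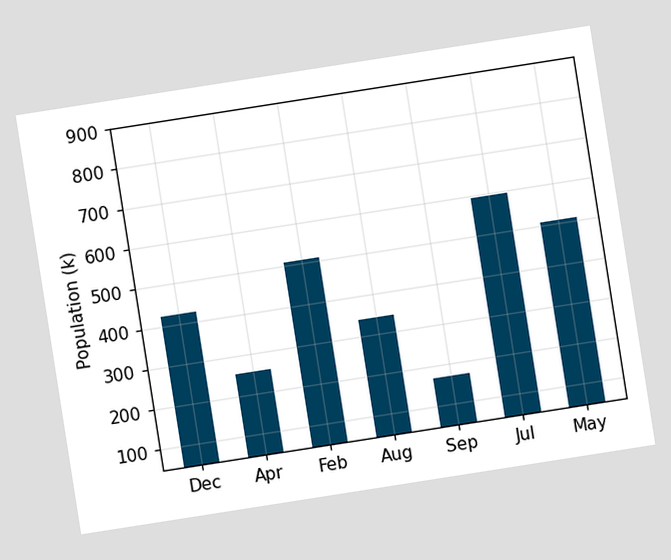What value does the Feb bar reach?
The chart is tilted about 9° counter-clockwise. Reading along the chart's y-axis, the Feb bar reaches 510k.

510k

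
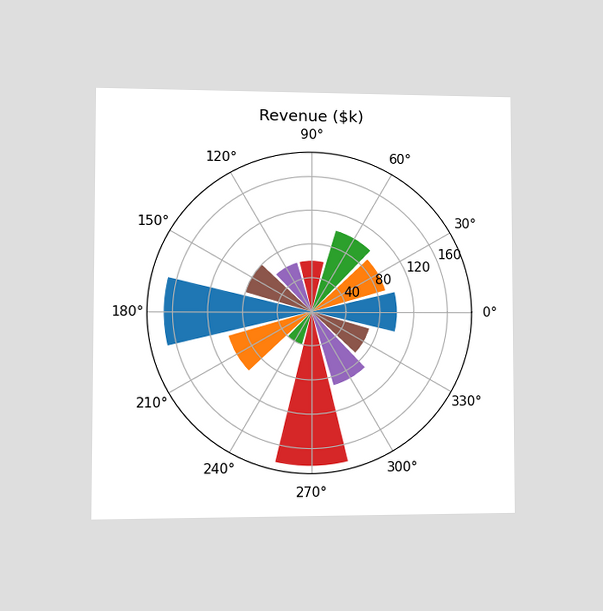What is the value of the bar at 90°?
The chart is viewed at a slight angle. The bar at 90° reaches $60k on the radial axis.

$60k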